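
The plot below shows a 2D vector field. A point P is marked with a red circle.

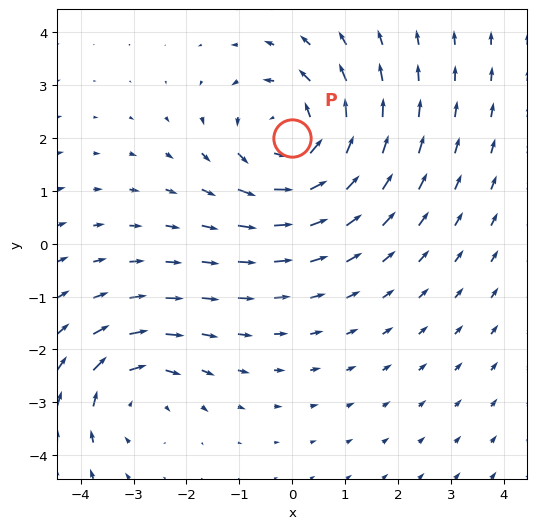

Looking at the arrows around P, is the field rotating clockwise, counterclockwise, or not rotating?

Near P at (-0.0, 2.0) the arrows circulate counterclockwise. The curl (z-component) there is about +4; positive curl means counterclockwise rotation.

counterclockwise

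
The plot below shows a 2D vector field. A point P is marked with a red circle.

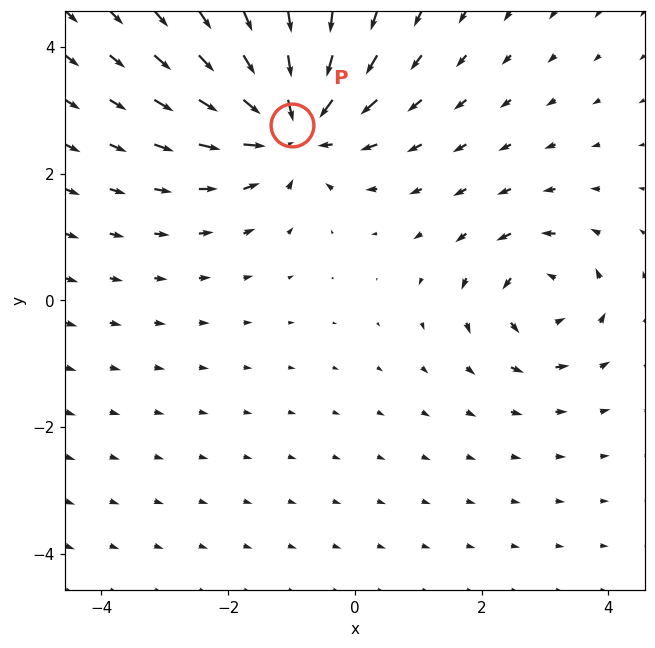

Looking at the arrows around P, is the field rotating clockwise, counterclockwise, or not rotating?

Near P at (-1.0, 2.8) the arrows show no circulation. The curl there is ≈0.

not rotating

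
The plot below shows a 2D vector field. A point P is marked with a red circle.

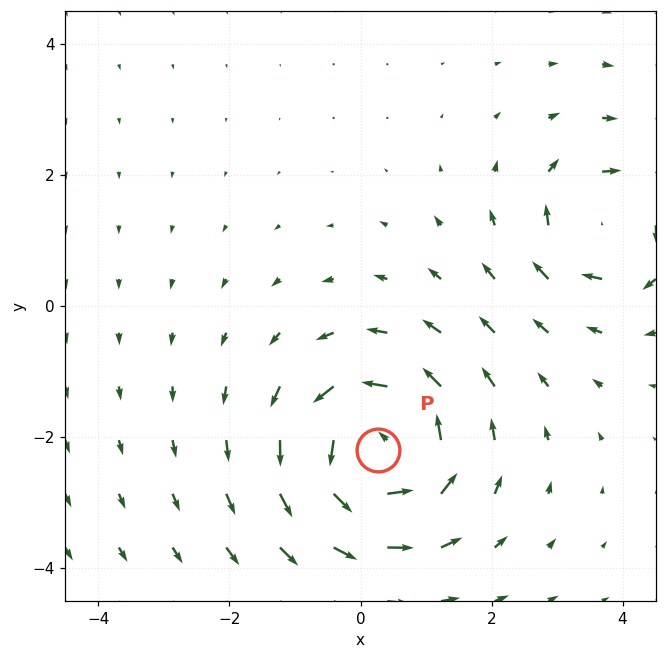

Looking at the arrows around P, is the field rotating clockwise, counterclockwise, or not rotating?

counterclockwise

Near P at (0.3, -2.2) the arrows circulate counterclockwise. The curl (z-component) there is about +5; positive curl means counterclockwise rotation.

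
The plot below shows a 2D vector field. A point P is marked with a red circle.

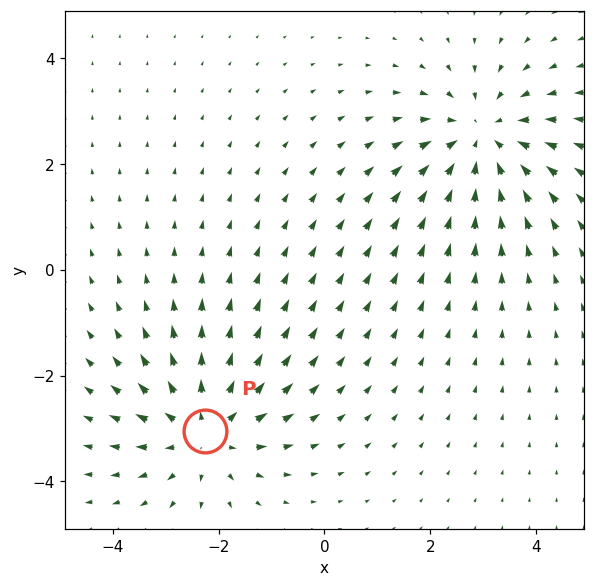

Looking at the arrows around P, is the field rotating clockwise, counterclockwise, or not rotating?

Near P at (-2.3, -3.0) the arrows show no circulation. The curl there is ≈0.

not rotating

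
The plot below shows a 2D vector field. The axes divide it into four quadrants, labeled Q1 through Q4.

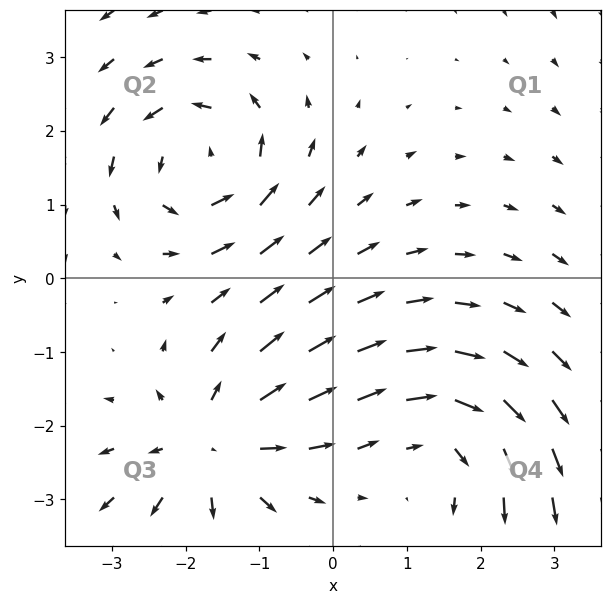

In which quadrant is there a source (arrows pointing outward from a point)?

The source sits at approximately (-1.6, -2.3), which lies in quadrant Q3. The divergence there is about +3, positive as expected for a source.

Q3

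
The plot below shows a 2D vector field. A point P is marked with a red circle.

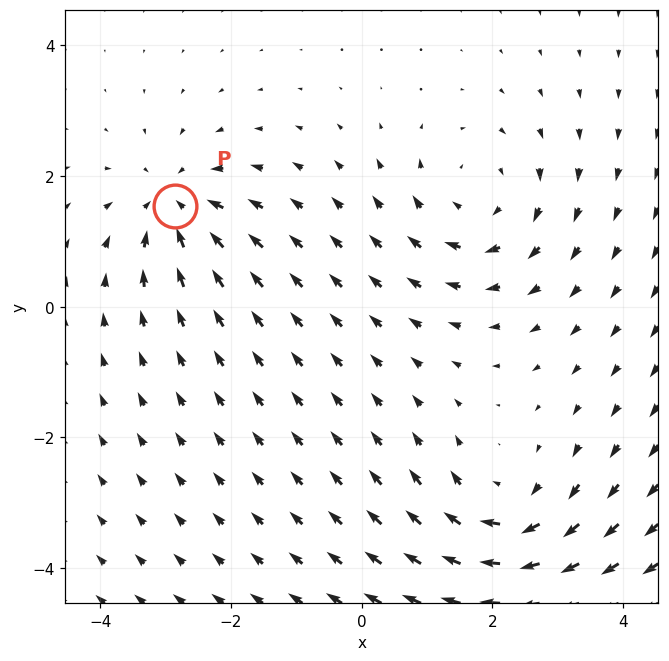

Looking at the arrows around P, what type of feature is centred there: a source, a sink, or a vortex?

At P (-2.9, 1.5) the arrows converge inward. Divergence about -4, curl ≈0 — negative divergence with near-zero curl is a sink.

sink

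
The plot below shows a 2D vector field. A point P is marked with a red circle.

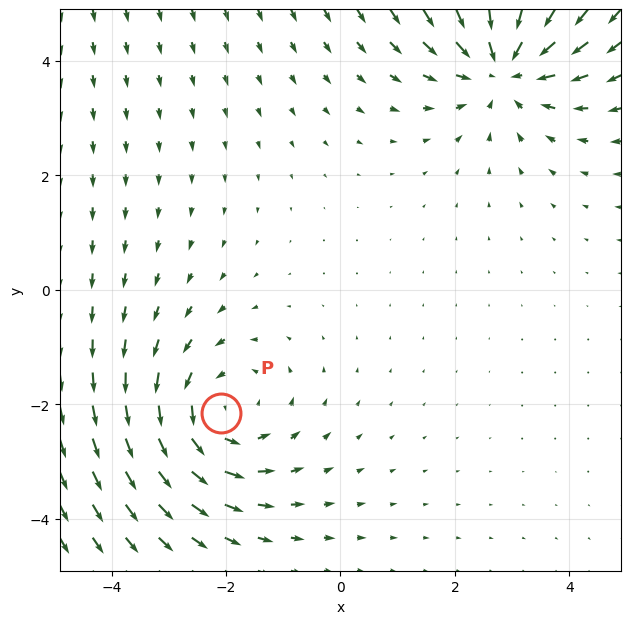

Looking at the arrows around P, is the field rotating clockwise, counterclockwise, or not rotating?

Near P at (-2.1, -2.1) the arrows circulate counterclockwise. The curl (z-component) there is about +3; positive curl means counterclockwise rotation.

counterclockwise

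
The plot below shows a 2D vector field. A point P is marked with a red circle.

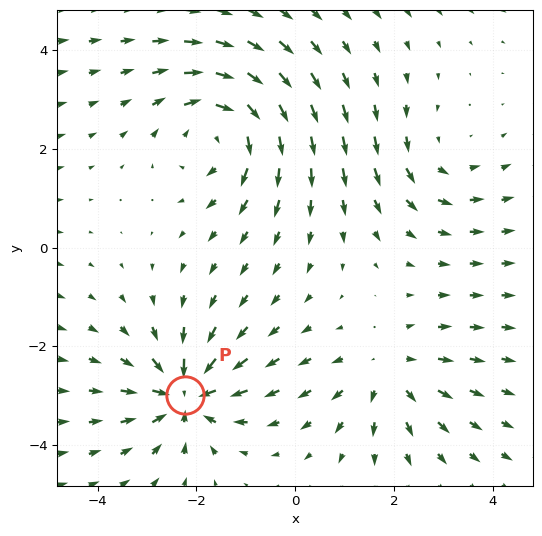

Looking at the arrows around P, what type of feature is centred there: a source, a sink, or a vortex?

At P (-2.2, -3.0) the arrows converge inward. Divergence about -5, curl ≈0 — negative divergence with near-zero curl is a sink.

sink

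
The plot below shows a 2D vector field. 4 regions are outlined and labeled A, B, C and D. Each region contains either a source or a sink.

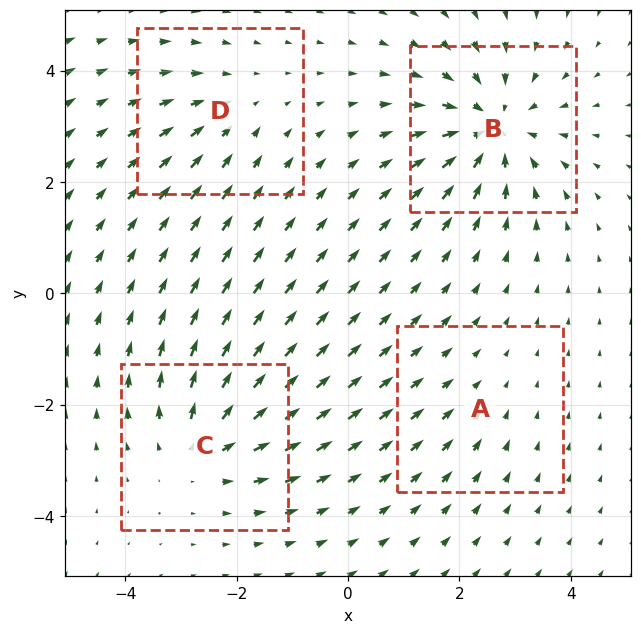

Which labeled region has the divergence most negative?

Divergence at each region's feature centre — A: about -2, B: about -6, C: about +4, D: about -3. Region B is most negative.

B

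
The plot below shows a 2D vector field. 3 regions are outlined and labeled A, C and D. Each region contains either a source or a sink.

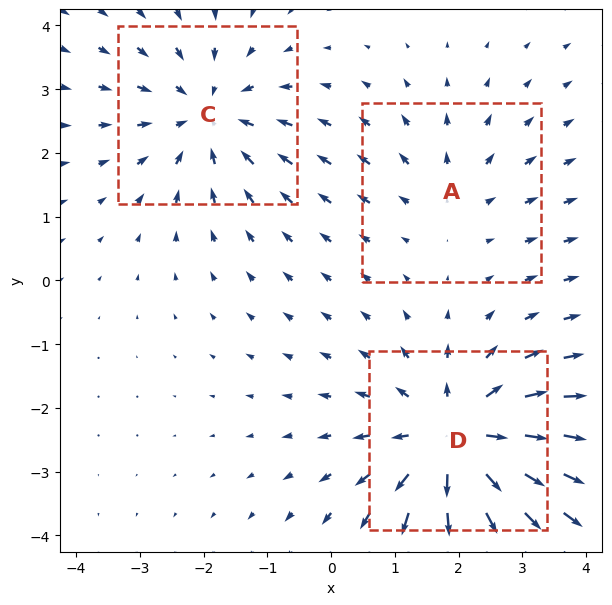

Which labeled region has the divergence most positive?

D

Divergence at each region's feature centre — A: about +2, C: about -3, D: about +5. Region D is most positive.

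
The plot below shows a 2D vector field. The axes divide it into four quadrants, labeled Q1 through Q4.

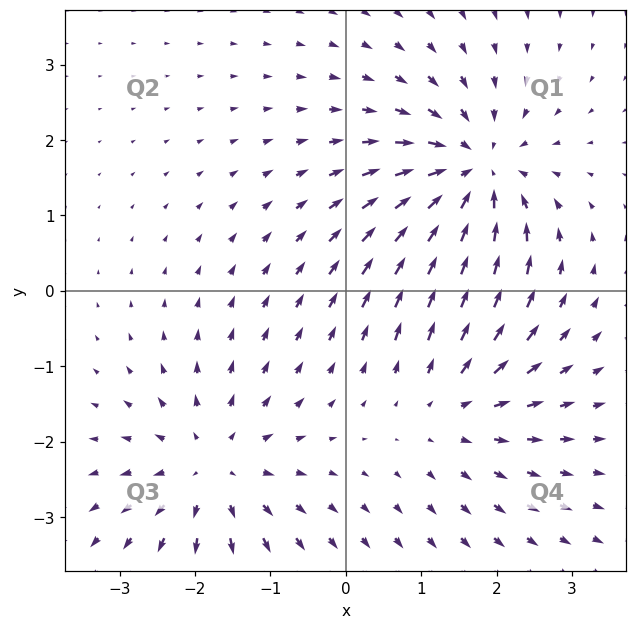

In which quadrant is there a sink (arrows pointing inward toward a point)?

The sink sits at approximately (1.7, 1.6), which lies in quadrant Q1. The divergence there is about -5, negative as expected for a sink.

Q1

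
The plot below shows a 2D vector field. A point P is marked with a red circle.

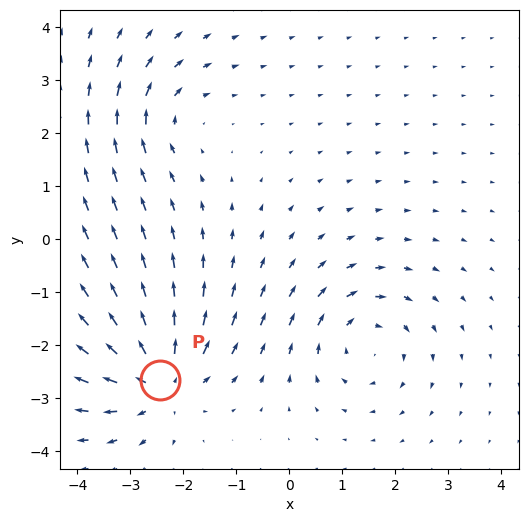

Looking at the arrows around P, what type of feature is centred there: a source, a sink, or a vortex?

At P (-2.4, -2.7) the arrows spread outward. Divergence about +5, curl ≈0 — positive divergence with near-zero curl is a source.

source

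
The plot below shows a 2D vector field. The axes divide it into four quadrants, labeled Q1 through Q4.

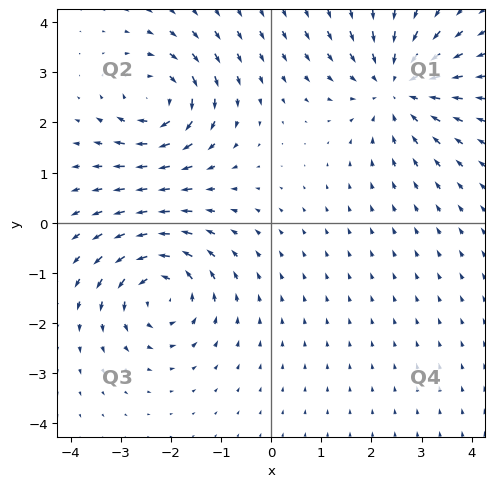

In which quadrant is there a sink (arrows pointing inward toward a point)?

Q1

The sink sits at approximately (2.5, 2.7), which lies in quadrant Q1. The divergence there is about -4, negative as expected for a sink.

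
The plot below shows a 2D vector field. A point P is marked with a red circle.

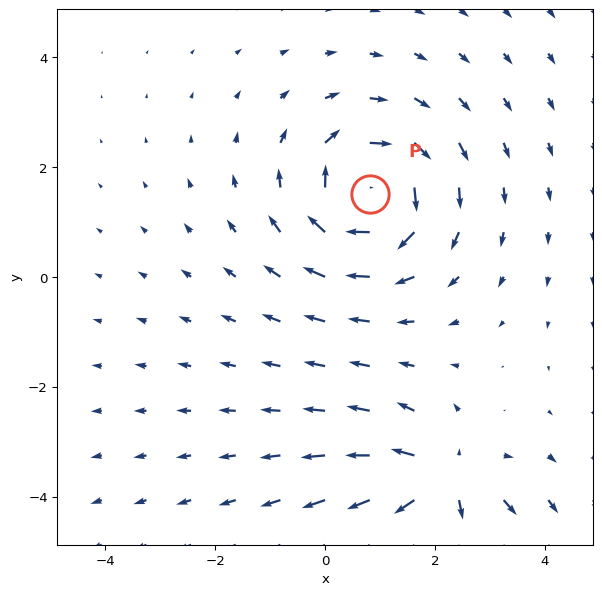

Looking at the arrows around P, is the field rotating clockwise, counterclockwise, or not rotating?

Near P at (0.8, 1.5) the arrows circulate clockwise. The curl (z-component) there is about -3; negative curl means clockwise rotation.

clockwise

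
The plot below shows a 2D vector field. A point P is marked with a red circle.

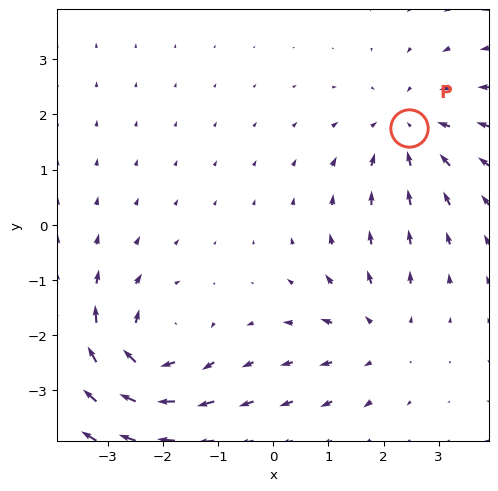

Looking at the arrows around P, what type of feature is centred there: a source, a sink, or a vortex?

sink

At P (2.5, 1.8) the arrows converge inward. Divergence about -3, curl ≈0 — negative divergence with near-zero curl is a sink.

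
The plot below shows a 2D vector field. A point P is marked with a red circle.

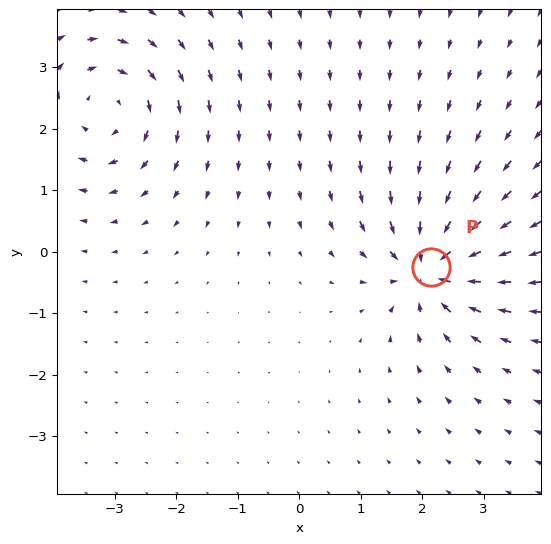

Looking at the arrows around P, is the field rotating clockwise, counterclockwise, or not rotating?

not rotating

Near P at (2.1, -0.3) the arrows show no circulation. The curl there is ≈0.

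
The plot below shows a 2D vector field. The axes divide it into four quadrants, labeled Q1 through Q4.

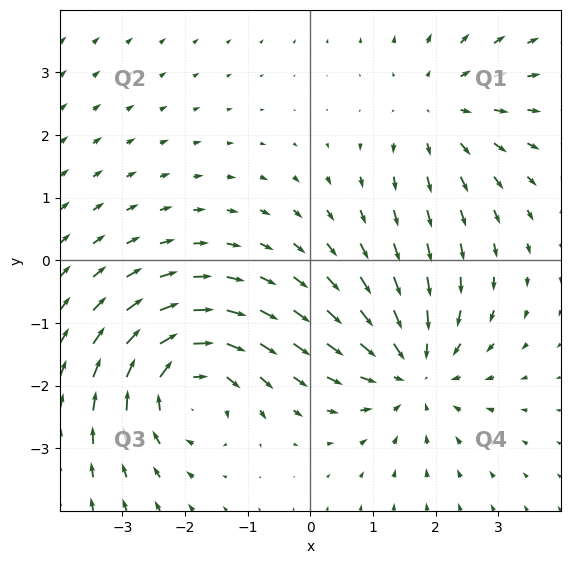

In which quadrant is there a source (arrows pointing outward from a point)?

Q1

The source sits at approximately (2.1, 2.4), which lies in quadrant Q1. The divergence there is about +3, positive as expected for a source.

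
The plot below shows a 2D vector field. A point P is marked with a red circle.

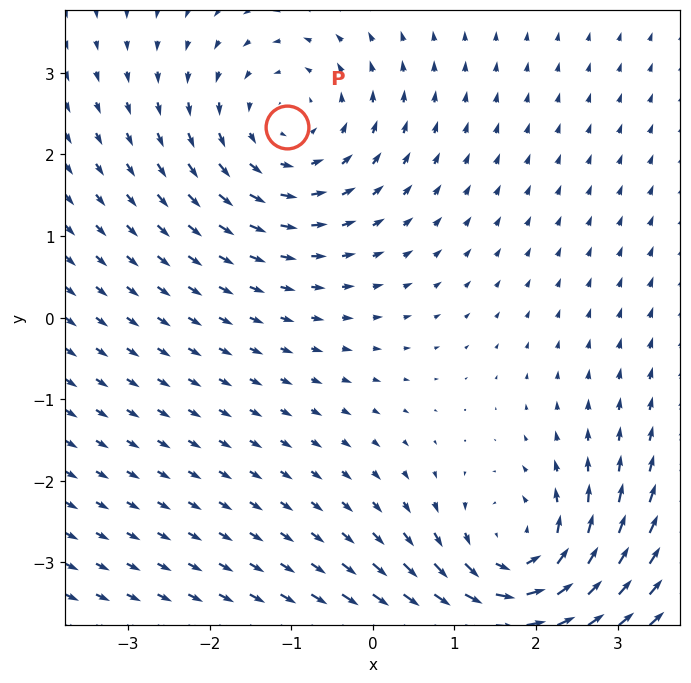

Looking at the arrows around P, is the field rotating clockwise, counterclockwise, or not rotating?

counterclockwise

Near P at (-1.0, 2.3) the arrows circulate counterclockwise. The curl (z-component) there is about +3; positive curl means counterclockwise rotation.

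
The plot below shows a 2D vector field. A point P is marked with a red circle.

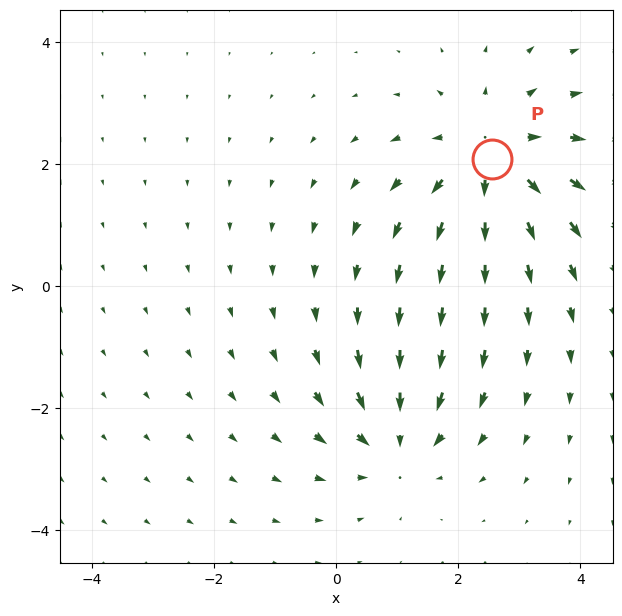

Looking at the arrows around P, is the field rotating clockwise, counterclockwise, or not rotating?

Near P at (2.6, 2.1) the arrows show no circulation. The curl there is ≈0.

not rotating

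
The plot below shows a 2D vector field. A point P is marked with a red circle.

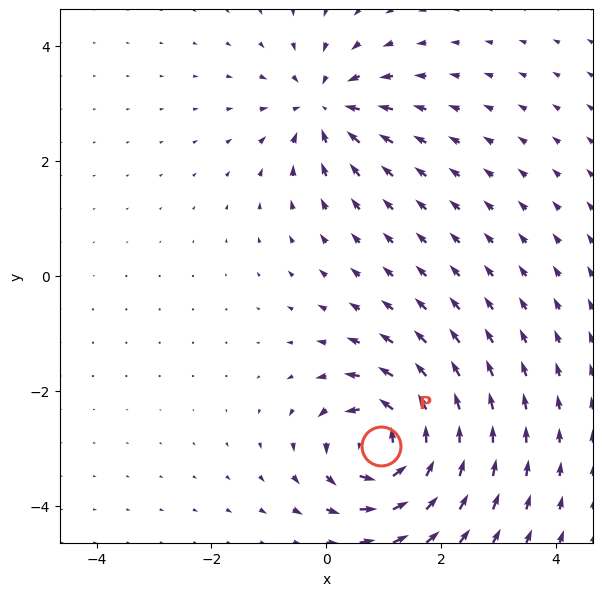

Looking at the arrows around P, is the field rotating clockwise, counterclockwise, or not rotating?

counterclockwise

Near P at (0.9, -3.0) the arrows circulate counterclockwise. The curl (z-component) there is about +7; positive curl means counterclockwise rotation.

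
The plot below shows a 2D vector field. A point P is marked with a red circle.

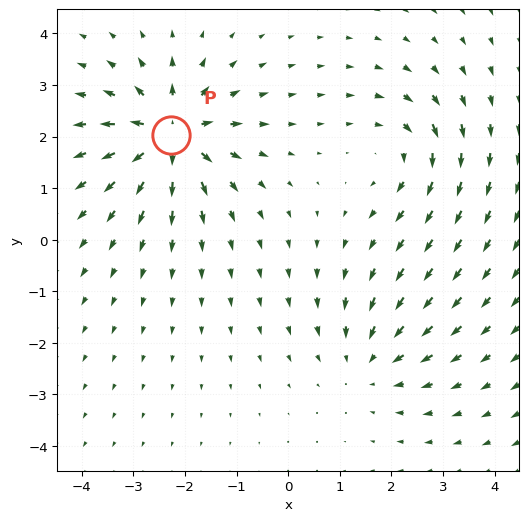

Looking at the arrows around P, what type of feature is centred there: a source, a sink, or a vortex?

source

At P (-2.3, 2.0) the arrows spread outward. Divergence about +7, curl ≈0 — positive divergence with near-zero curl is a source.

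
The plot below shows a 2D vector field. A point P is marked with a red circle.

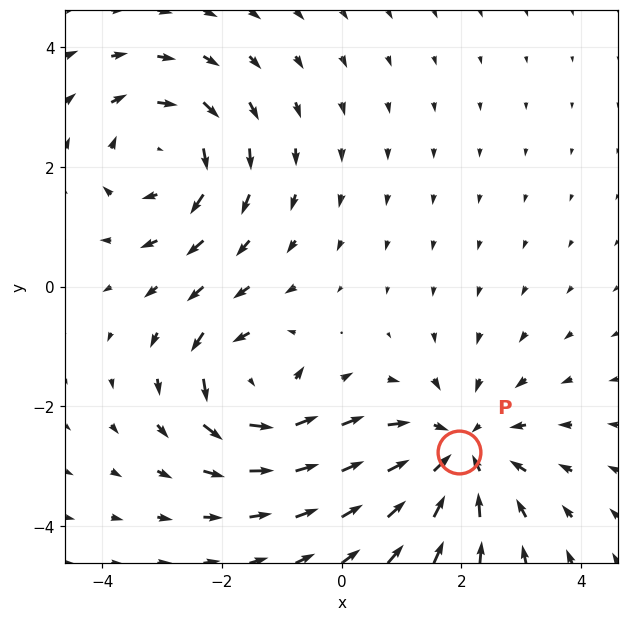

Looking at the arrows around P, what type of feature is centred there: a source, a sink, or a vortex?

sink

At P (2.0, -2.8) the arrows converge inward. Divergence about -4, curl ≈0 — negative divergence with near-zero curl is a sink.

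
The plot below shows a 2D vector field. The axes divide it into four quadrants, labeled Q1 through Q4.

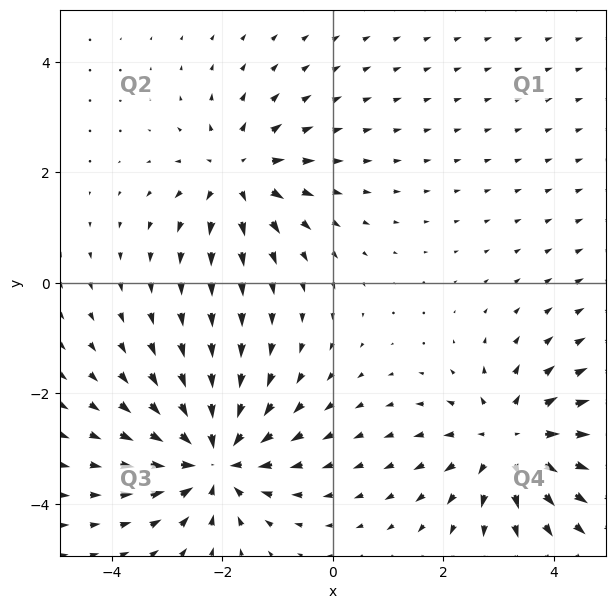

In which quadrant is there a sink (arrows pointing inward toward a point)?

The sink sits at approximately (-2.1, -3.2), which lies in quadrant Q3. The divergence there is about -5, negative as expected for a sink.

Q3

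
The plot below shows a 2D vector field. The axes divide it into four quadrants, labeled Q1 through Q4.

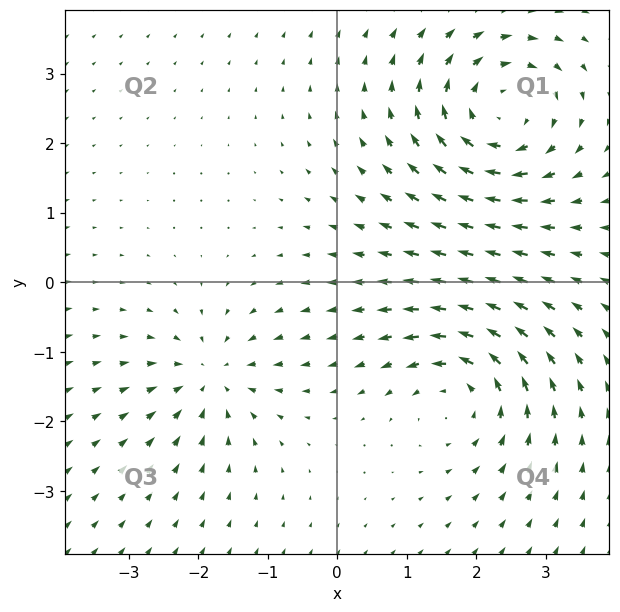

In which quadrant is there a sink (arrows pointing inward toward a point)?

Q3

The sink sits at approximately (-1.8, -1.4), which lies in quadrant Q3. The divergence there is about -4, negative as expected for a sink.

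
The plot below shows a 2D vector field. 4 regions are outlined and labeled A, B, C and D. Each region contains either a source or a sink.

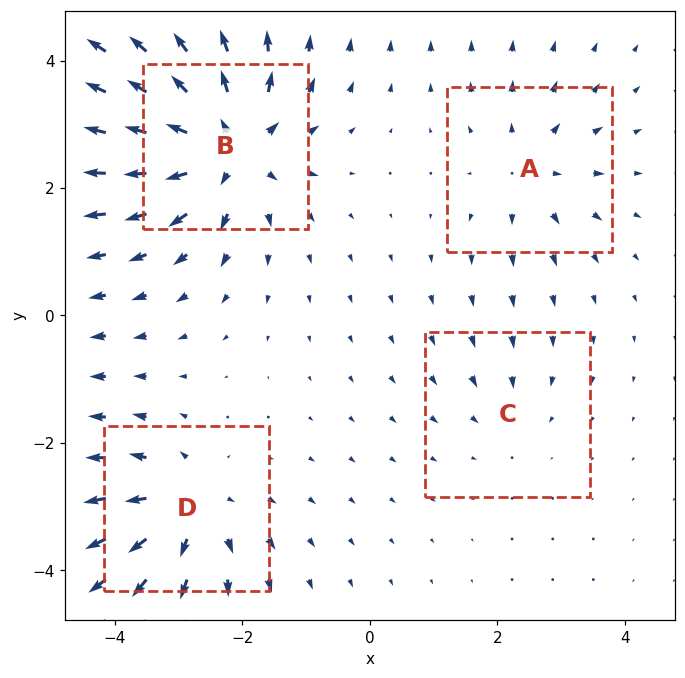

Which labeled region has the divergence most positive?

B

Divergence at each region's feature centre — A: about +4, B: about +8, C: about -2, D: about +5. Region B is most positive.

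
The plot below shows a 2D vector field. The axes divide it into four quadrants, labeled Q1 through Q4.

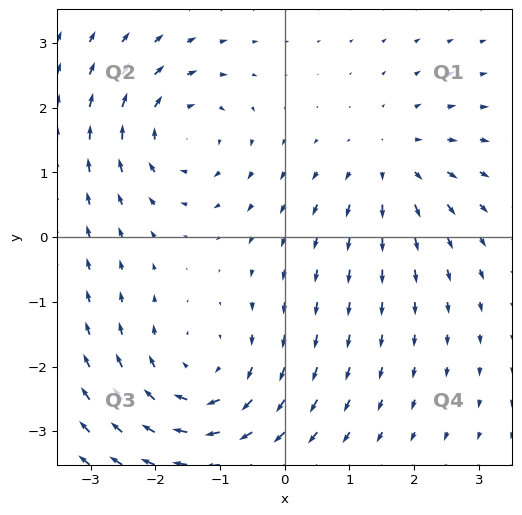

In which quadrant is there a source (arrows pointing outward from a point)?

The source sits at approximately (1.7, 1.2), which lies in quadrant Q1. The divergence there is about +3, positive as expected for a source.

Q1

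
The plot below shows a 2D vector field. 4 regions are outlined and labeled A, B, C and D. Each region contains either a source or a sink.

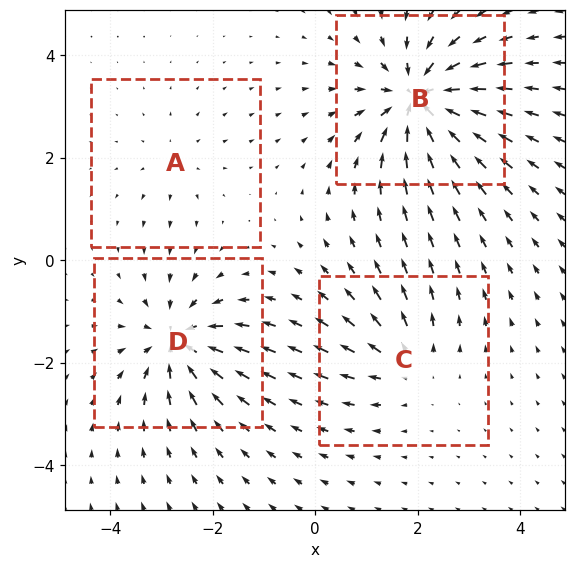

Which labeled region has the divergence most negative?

B

Divergence at each region's feature centre — A: about +2, B: about -8, C: about +4, D: about -6. Region B is most negative.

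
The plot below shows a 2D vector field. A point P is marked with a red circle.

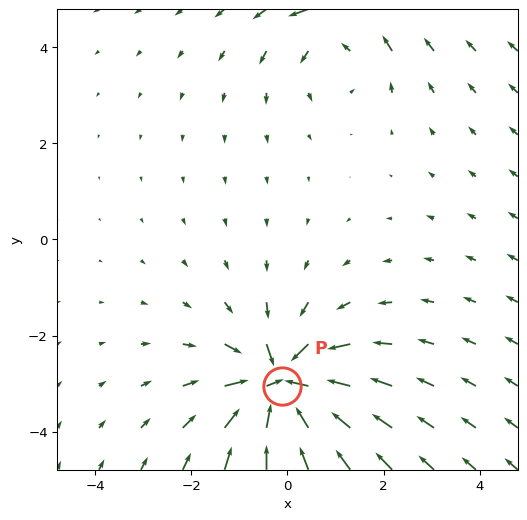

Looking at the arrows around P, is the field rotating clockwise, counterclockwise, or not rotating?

not rotating

Near P at (-0.1, -3.0) the arrows show no circulation. The curl there is ≈0.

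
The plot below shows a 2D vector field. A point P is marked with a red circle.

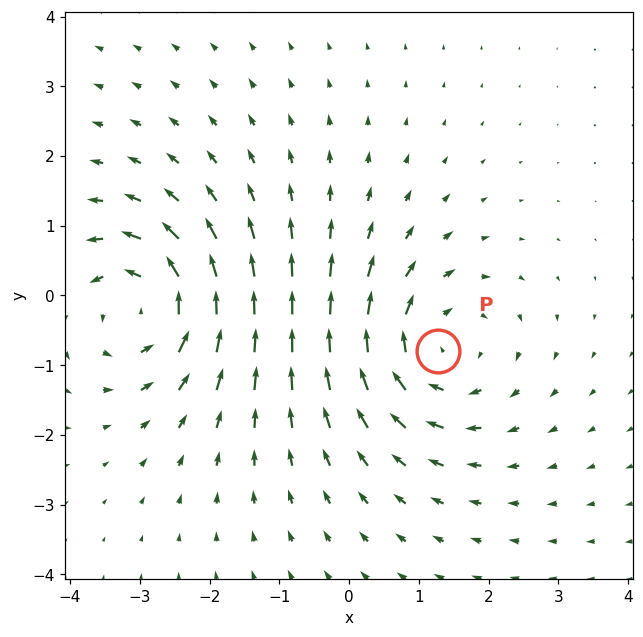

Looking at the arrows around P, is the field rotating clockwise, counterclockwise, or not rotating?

Near P at (1.3, -0.8) the arrows circulate clockwise. The curl (z-component) there is about -4; negative curl means clockwise rotation.

clockwise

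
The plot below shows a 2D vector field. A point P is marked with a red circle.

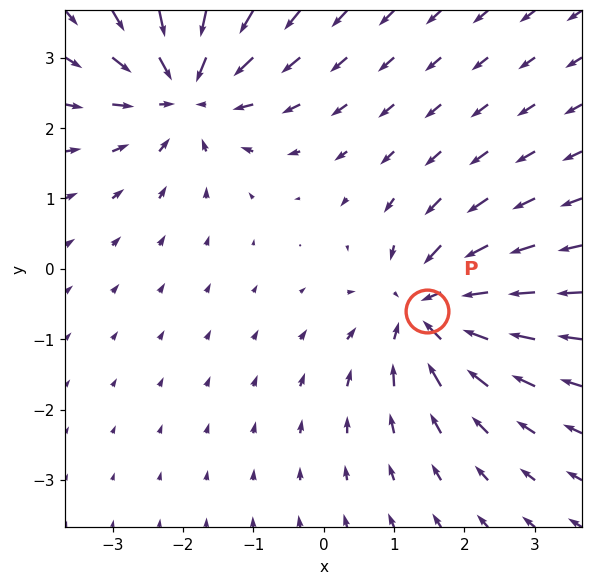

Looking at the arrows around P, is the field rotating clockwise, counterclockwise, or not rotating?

Near P at (1.5, -0.6) the arrows show no circulation. The curl there is ≈0.

not rotating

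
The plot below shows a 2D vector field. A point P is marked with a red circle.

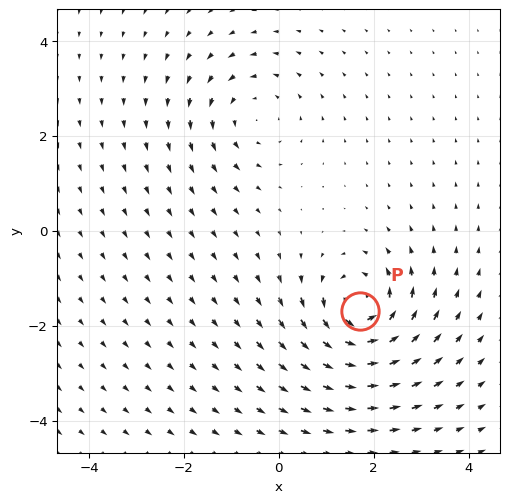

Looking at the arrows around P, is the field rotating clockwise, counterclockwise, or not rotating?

counterclockwise

Near P at (1.7, -1.7) the arrows circulate counterclockwise. The curl (z-component) there is about +6; positive curl means counterclockwise rotation.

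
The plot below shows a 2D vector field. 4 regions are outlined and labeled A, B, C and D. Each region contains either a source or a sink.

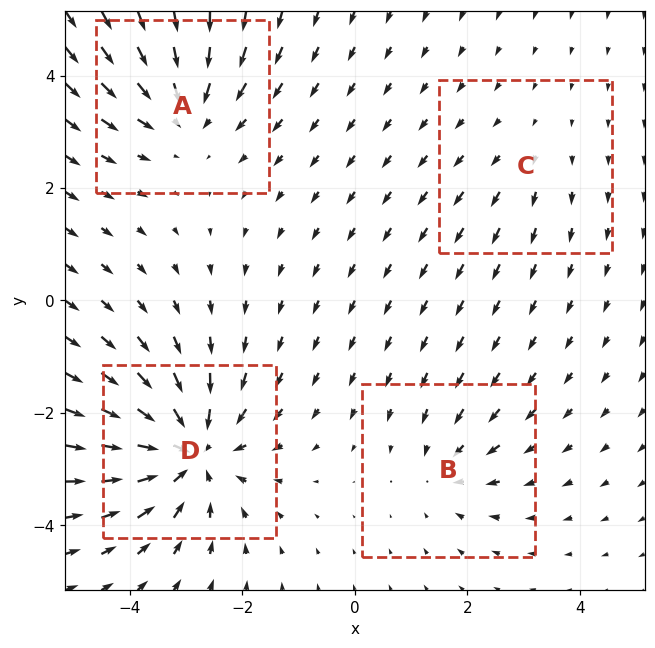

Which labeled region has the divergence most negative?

D

Divergence at each region's feature centre — A: about -5, B: about -3, C: about +2, D: about -7. Region D is most negative.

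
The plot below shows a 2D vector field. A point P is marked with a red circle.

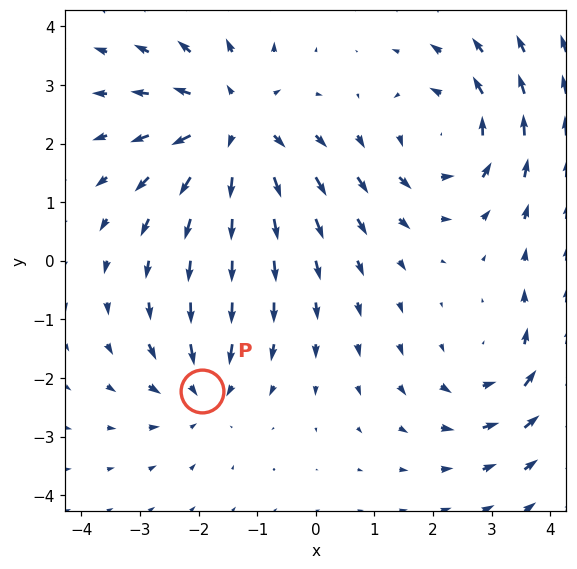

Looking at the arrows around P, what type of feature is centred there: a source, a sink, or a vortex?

At P (-1.9, -2.2) the arrows converge inward. Divergence about -3, curl ≈0 — negative divergence with near-zero curl is a sink.

sink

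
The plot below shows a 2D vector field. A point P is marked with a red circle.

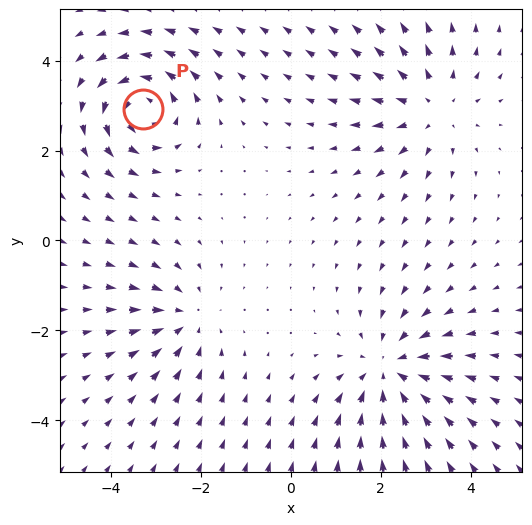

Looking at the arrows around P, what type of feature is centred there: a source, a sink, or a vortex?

vortex

At P (-3.3, 2.9) the arrows circulate counterclockwise. Divergence ≈0, curl about +4 — near-zero divergence with nonzero curl is a vortex.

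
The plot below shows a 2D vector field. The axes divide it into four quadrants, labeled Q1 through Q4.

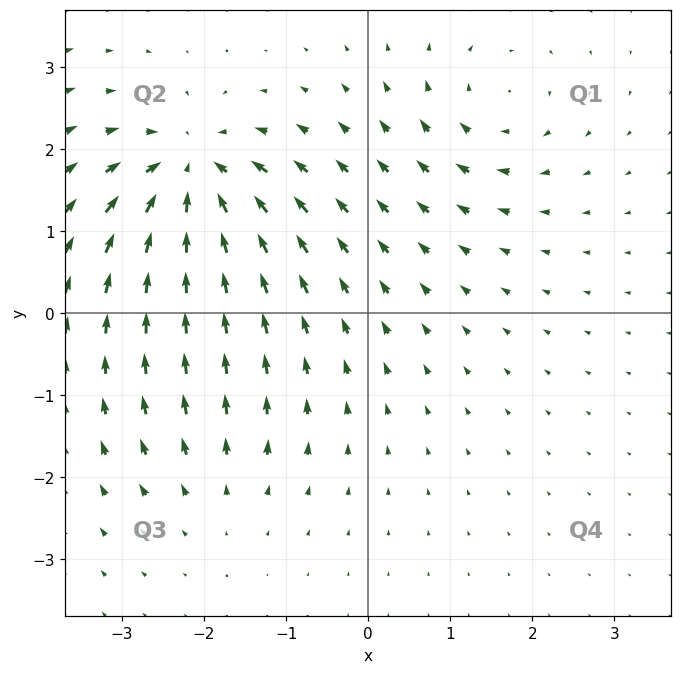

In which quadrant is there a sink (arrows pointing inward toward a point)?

Q2

The sink sits at approximately (-2.1, 1.7), which lies in quadrant Q2. The divergence there is about -7, negative as expected for a sink.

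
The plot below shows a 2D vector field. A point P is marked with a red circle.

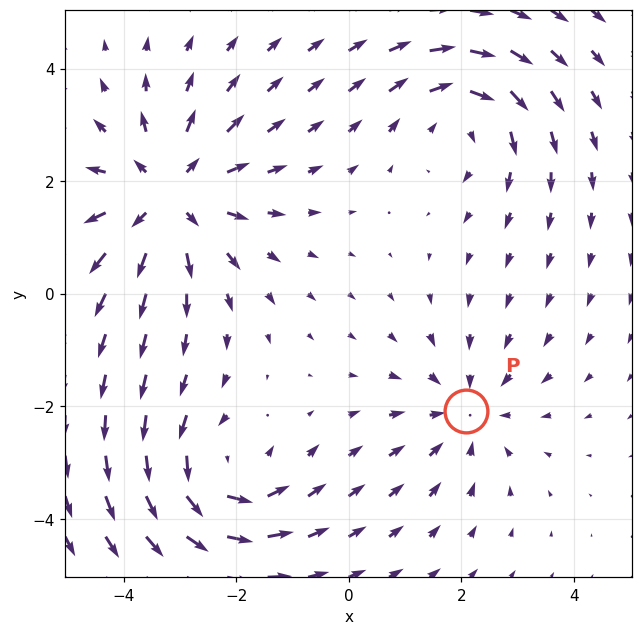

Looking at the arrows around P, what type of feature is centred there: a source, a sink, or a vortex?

At P (2.1, -2.1) the arrows converge inward. Divergence about -3, curl ≈0 — negative divergence with near-zero curl is a sink.

sink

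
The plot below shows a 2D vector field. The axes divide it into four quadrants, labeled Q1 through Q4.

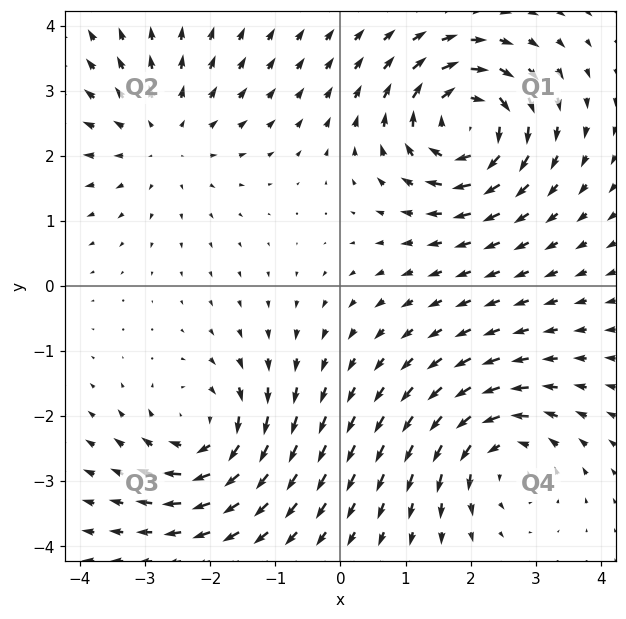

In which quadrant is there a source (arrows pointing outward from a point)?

The source sits at approximately (-2.7, 2.3), which lies in quadrant Q2. The divergence there is about +3, positive as expected for a source.

Q2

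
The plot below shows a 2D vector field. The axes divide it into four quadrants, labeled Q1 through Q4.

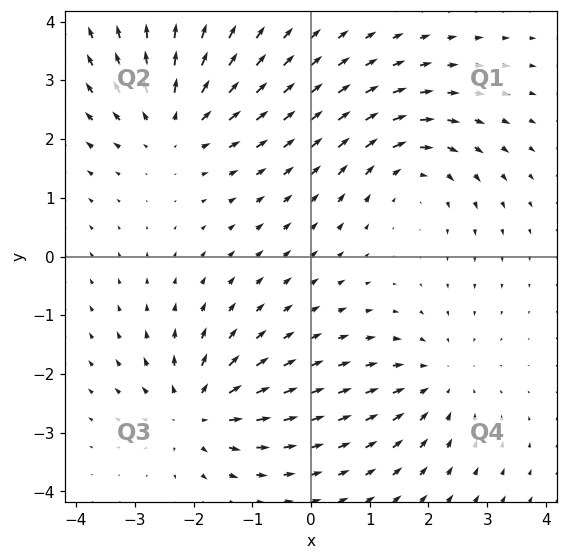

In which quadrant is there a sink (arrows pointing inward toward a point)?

The sink sits at approximately (2.2, -2.1), which lies in quadrant Q4. The divergence there is about -3, negative as expected for a sink.

Q4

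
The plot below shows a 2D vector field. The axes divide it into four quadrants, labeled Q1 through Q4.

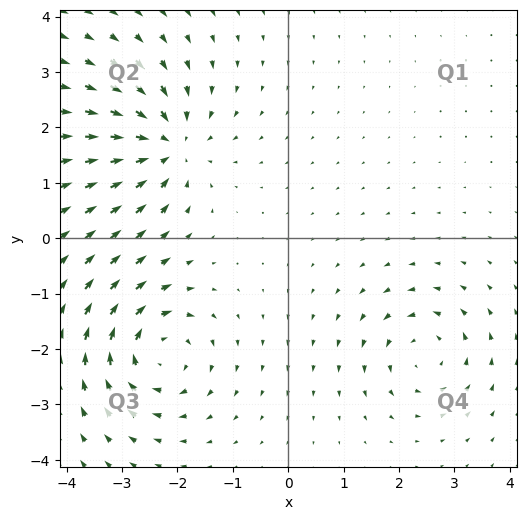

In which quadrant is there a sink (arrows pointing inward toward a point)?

Q2

The sink sits at approximately (-2.2, 1.7), which lies in quadrant Q2. The divergence there is about -6, negative as expected for a sink.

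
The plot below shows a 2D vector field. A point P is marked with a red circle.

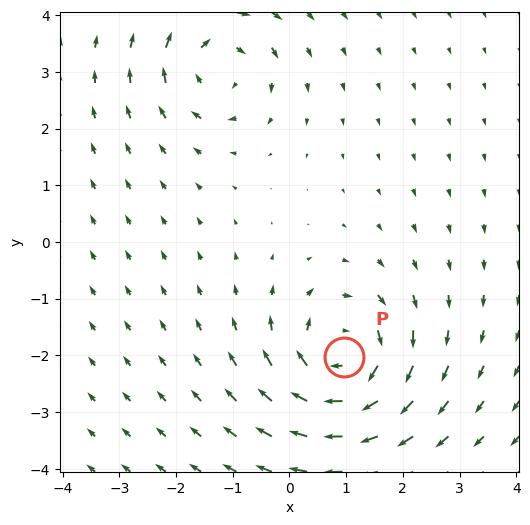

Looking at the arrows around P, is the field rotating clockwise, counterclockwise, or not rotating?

clockwise

Near P at (1.0, -2.0) the arrows circulate clockwise. The curl (z-component) there is about -6; negative curl means clockwise rotation.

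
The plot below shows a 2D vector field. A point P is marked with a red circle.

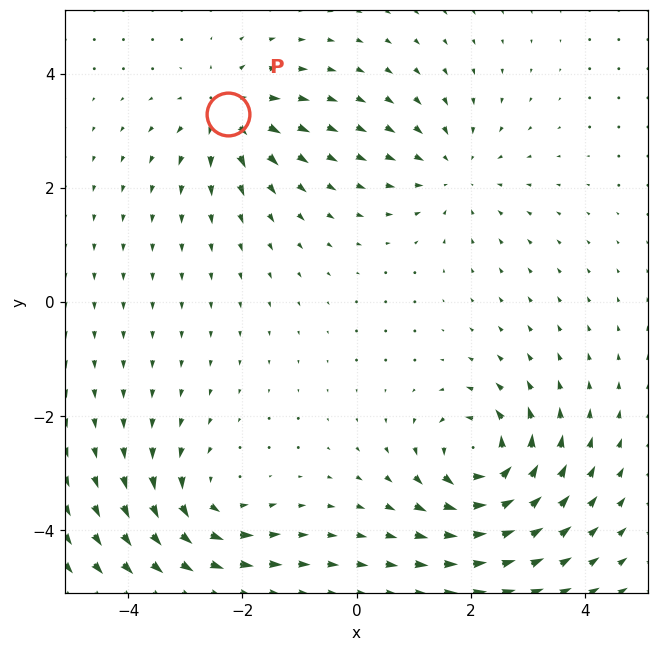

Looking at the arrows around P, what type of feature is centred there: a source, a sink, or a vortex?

At P (-2.2, 3.3) the arrows spread outward. Divergence about +5, curl ≈0 — positive divergence with near-zero curl is a source.

source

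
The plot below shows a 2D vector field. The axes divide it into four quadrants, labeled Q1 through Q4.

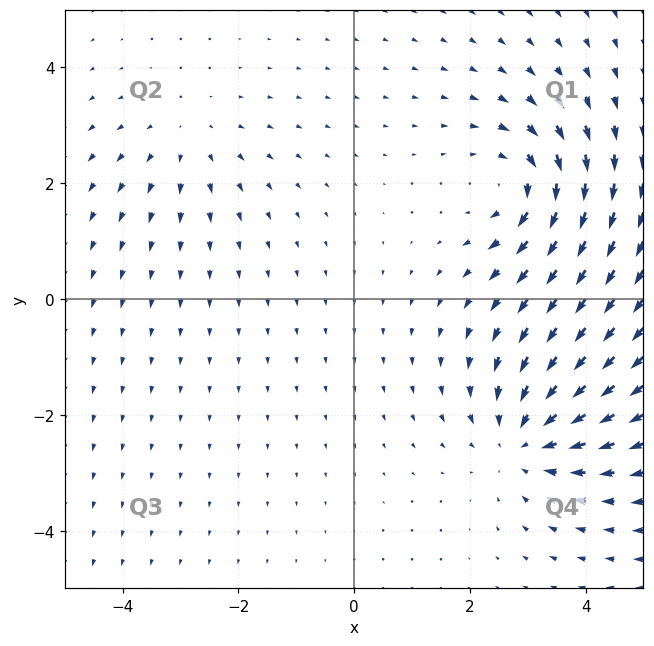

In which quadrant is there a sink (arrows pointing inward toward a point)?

The sink sits at approximately (3.0, -2.4), which lies in quadrant Q4. The divergence there is about -4, negative as expected for a sink.

Q4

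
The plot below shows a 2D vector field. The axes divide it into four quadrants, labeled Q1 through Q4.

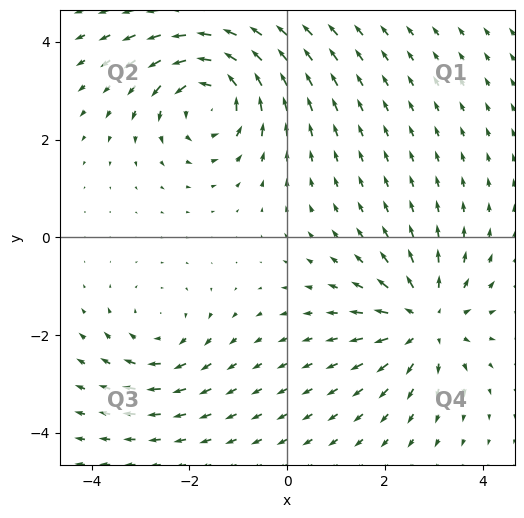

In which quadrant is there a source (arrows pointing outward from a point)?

The source sits at approximately (2.8, -1.7), which lies in quadrant Q4. The divergence there is about +4, positive as expected for a source.

Q4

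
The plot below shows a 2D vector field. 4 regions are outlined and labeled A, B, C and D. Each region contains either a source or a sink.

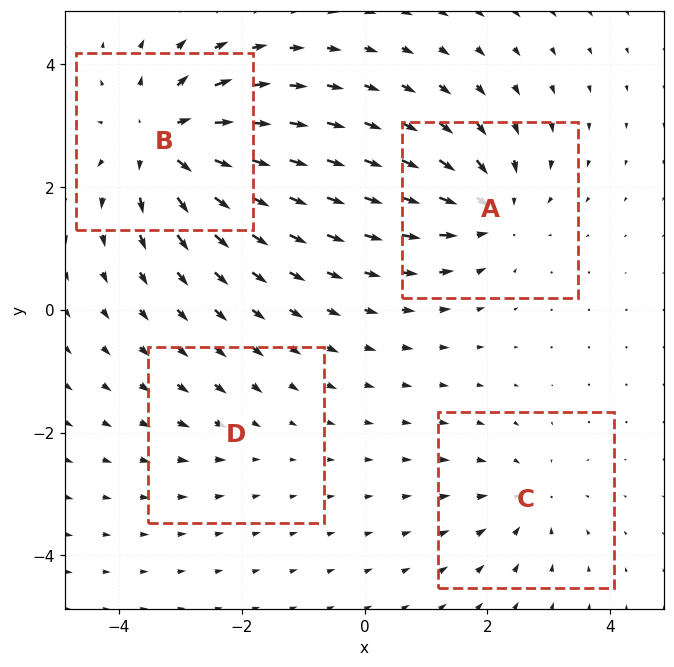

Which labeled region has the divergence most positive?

B

Divergence at each region's feature centre — A: about -5, B: about +7, C: about -4, D: about -2. Region B is most positive.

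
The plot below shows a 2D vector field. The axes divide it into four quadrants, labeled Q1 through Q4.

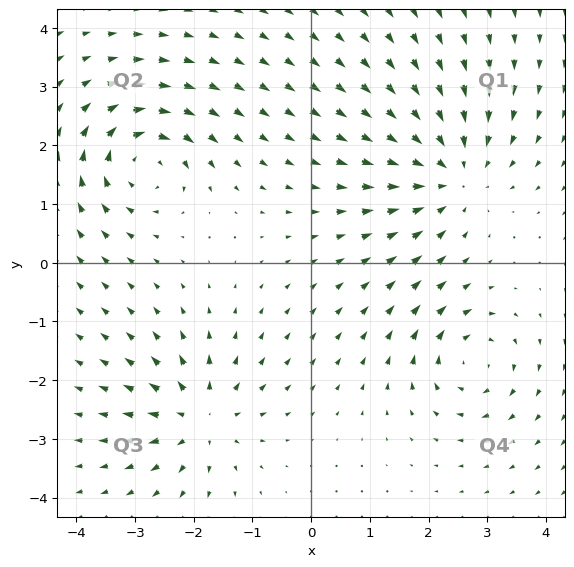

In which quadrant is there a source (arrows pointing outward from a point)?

Q3

The source sits at approximately (-1.9, -2.6), which lies in quadrant Q3. The divergence there is about +5, positive as expected for a source.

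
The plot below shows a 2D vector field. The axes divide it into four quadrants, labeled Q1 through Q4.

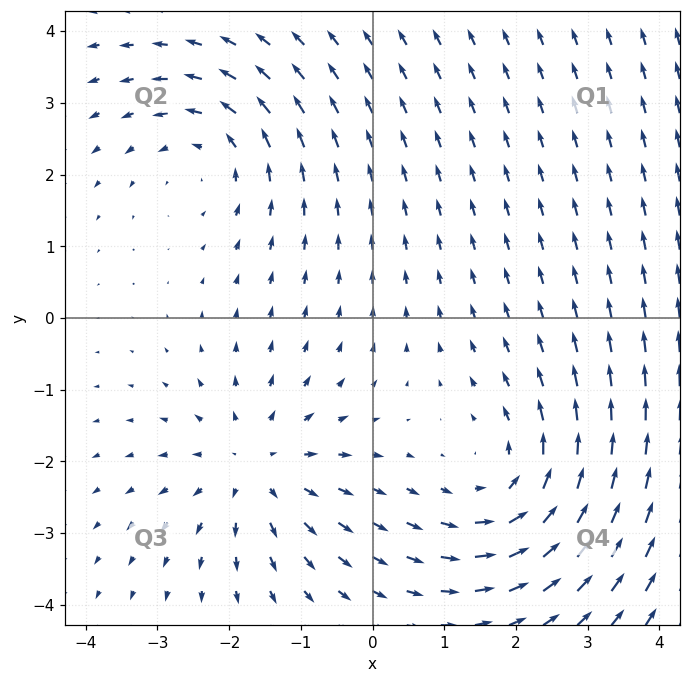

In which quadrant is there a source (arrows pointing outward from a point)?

The source sits at approximately (-1.6, -2.1), which lies in quadrant Q3. The divergence there is about +3, positive as expected for a source.

Q3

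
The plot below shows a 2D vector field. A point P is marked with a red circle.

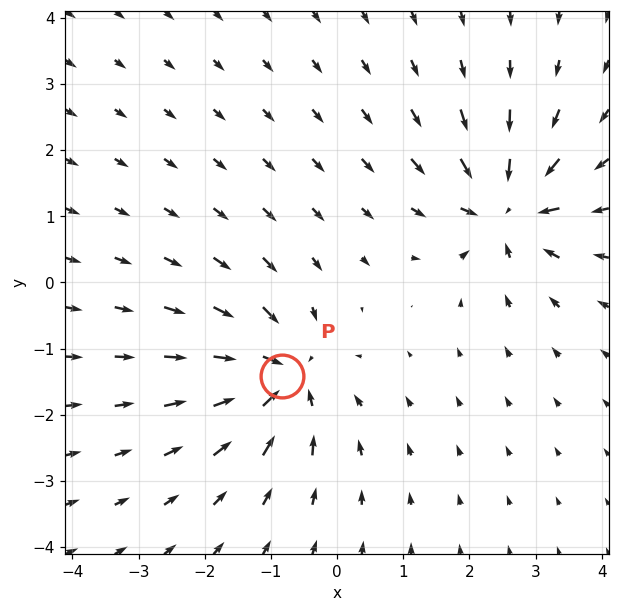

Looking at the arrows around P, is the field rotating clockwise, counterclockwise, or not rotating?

Near P at (-0.8, -1.4) the arrows show no circulation. The curl there is ≈0.

not rotating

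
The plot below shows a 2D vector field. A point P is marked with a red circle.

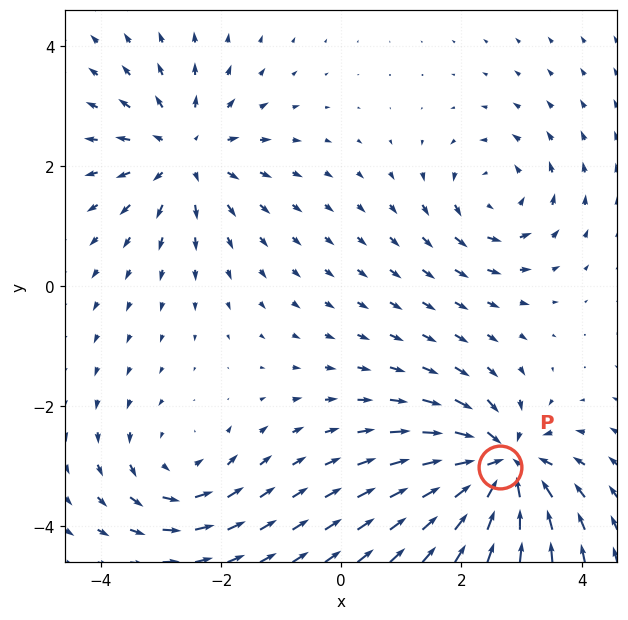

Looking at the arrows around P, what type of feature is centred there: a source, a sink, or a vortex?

sink

At P (2.6, -3.0) the arrows converge inward. Divergence about -6, curl ≈0 — negative divergence with near-zero curl is a sink.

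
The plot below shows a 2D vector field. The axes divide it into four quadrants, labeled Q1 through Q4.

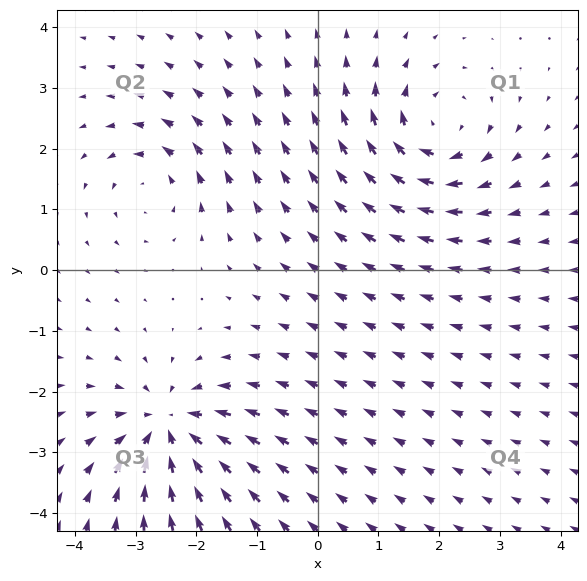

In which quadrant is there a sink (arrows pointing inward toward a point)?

Q3

The sink sits at approximately (-2.5, -2.6), which lies in quadrant Q3. The divergence there is about -6, negative as expected for a sink.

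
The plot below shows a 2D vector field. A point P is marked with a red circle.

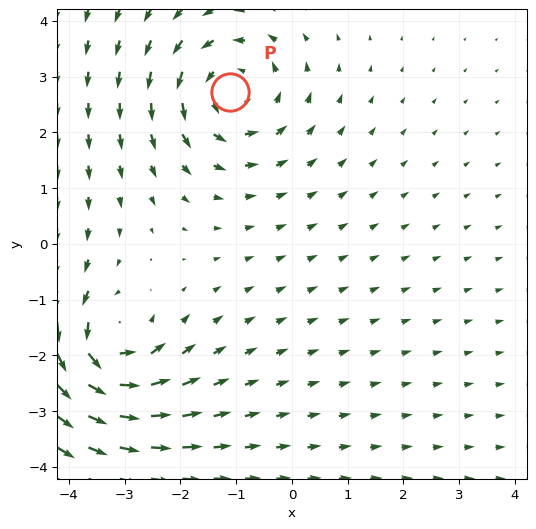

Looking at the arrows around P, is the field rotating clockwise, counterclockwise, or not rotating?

counterclockwise

Near P at (-1.1, 2.7) the arrows circulate counterclockwise. The curl (z-component) there is about +4; positive curl means counterclockwise rotation.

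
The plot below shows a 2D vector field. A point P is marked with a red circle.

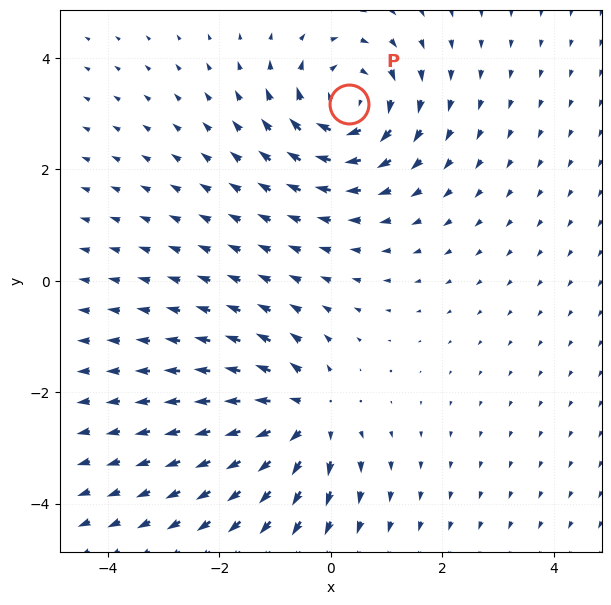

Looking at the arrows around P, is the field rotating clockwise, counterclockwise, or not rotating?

Near P at (0.3, 3.2) the arrows circulate clockwise. The curl (z-component) there is about -5; negative curl means clockwise rotation.

clockwise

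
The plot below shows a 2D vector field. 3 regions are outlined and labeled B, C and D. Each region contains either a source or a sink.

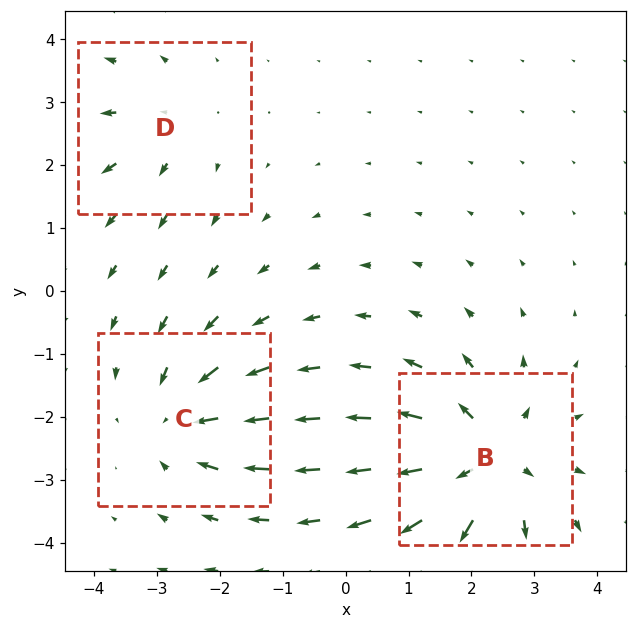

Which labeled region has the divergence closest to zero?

Divergence at each region's feature centre — B: about +5, C: about -3, D: about +2. Region D is closest to zero.

D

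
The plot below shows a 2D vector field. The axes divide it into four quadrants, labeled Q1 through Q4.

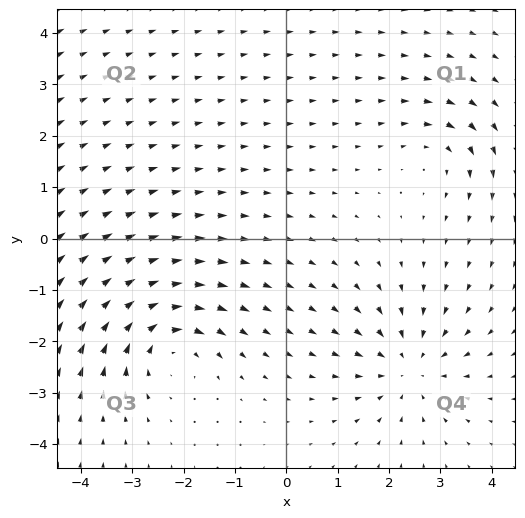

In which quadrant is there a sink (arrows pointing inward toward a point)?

The sink sits at approximately (2.4, -2.5), which lies in quadrant Q4. The divergence there is about -4, negative as expected for a sink.

Q4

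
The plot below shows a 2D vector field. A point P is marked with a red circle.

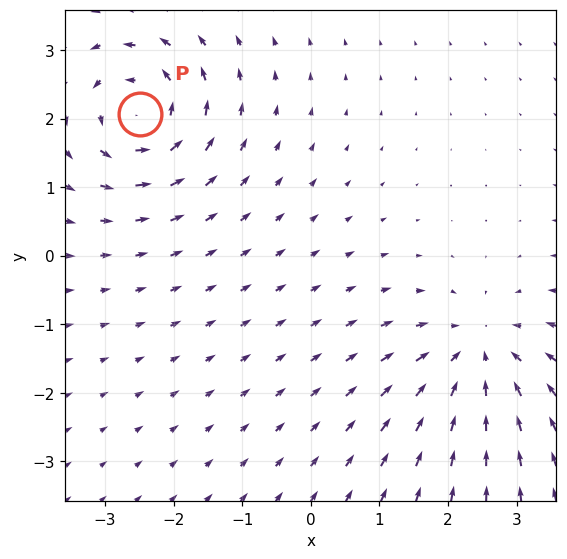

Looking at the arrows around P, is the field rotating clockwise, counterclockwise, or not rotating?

counterclockwise

Near P at (-2.5, 2.1) the arrows circulate counterclockwise. The curl (z-component) there is about +7; positive curl means counterclockwise rotation.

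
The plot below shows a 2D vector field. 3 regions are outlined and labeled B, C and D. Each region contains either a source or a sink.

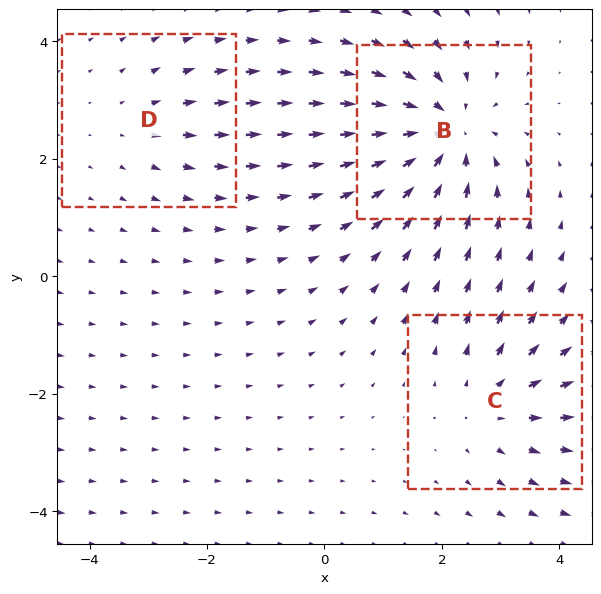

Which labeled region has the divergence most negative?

Divergence at each region's feature centre — B: about -5, C: about +3, D: about +2. Region B is most negative.

B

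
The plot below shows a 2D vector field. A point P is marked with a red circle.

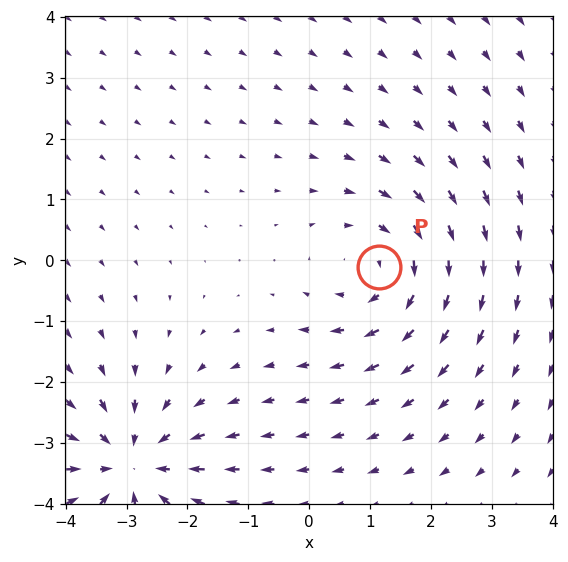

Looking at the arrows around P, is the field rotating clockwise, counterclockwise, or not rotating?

clockwise

Near P at (1.1, -0.1) the arrows circulate clockwise. The curl (z-component) there is about -4; negative curl means clockwise rotation.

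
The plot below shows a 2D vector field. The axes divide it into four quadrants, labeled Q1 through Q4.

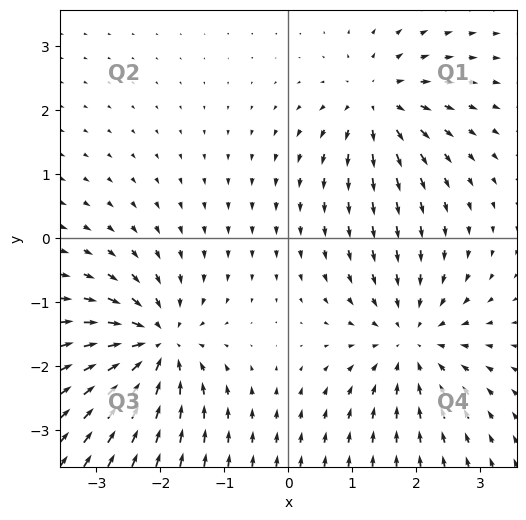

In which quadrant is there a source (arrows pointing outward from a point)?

Q1

The source sits at approximately (1.4, 2.1), which lies in quadrant Q1. The divergence there is about +5, positive as expected for a source.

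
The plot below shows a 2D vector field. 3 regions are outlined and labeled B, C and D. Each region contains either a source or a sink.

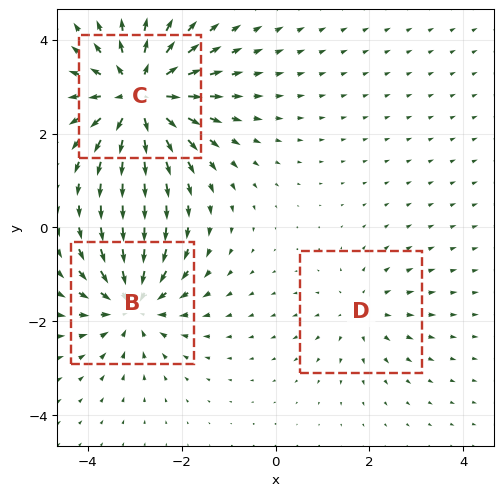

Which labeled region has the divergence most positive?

C

Divergence at each region's feature centre — B: about -4, C: about +5, D: about +2. Region C is most positive.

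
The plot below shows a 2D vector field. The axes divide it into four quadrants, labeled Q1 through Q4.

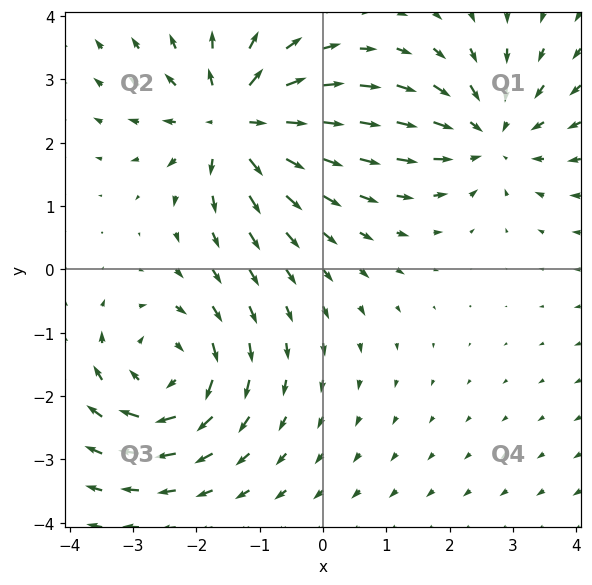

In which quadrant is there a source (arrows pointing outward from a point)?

Q2

The source sits at approximately (-1.4, 2.3), which lies in quadrant Q2. The divergence there is about +5, positive as expected for a source.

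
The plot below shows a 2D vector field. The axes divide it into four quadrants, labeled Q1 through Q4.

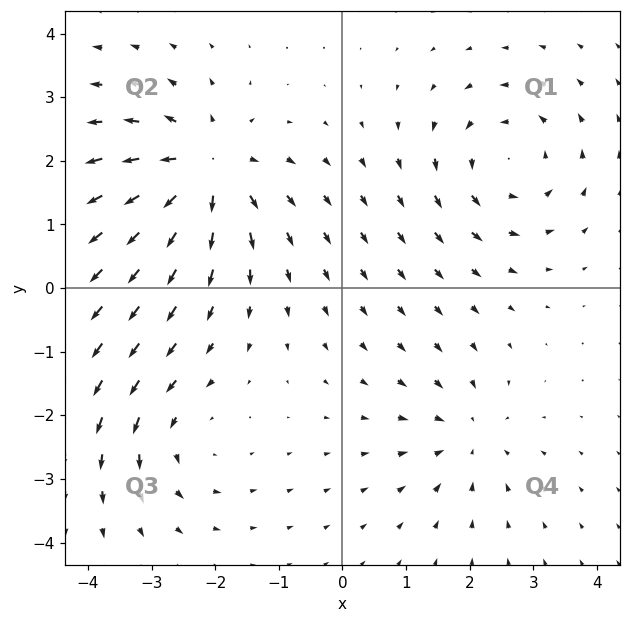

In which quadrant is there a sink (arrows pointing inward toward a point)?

Q4

The sink sits at approximately (2.0, -2.3), which lies in quadrant Q4. The divergence there is about -3, negative as expected for a sink.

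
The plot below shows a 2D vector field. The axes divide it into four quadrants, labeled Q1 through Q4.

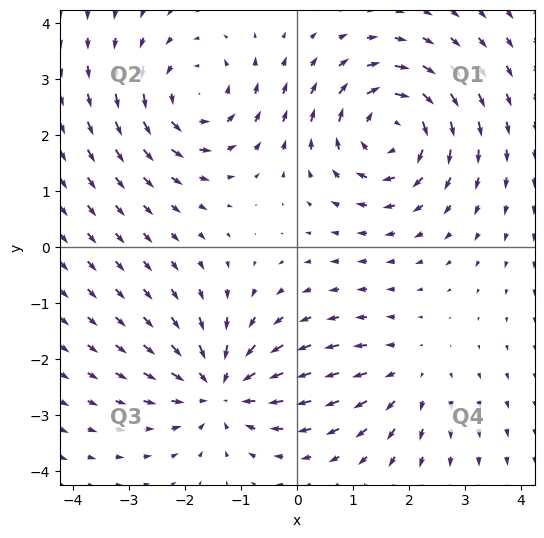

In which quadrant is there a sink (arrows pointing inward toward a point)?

The sink sits at approximately (-1.4, -2.5), which lies in quadrant Q3. The divergence there is about -5, negative as expected for a sink.

Q3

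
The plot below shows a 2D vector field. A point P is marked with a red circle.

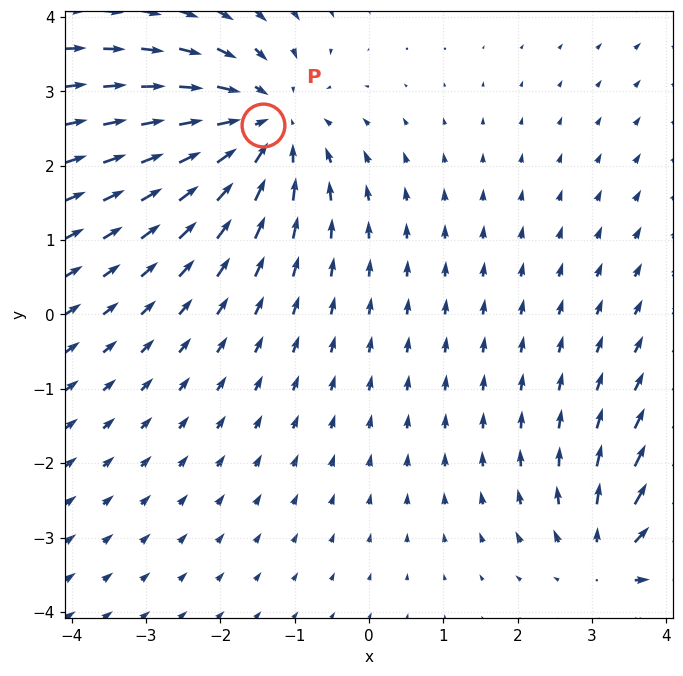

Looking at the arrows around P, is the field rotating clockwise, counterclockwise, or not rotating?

not rotating

Near P at (-1.4, 2.5) the arrows show no circulation. The curl there is ≈0.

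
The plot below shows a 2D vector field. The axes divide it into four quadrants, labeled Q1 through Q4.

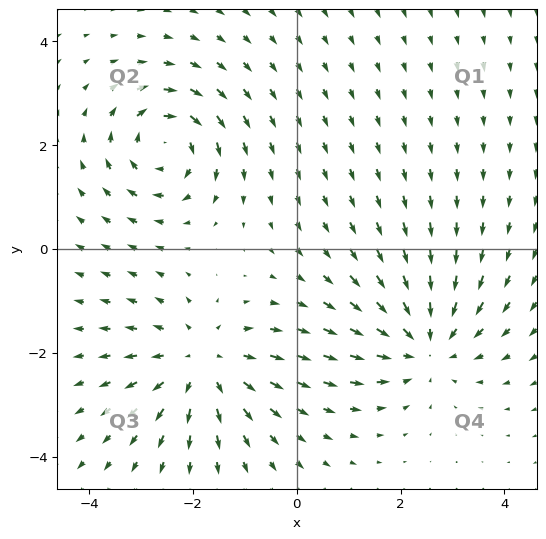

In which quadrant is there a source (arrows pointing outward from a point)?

The source sits at approximately (-1.8, -2.2), which lies in quadrant Q3. The divergence there is about +4, positive as expected for a source.

Q3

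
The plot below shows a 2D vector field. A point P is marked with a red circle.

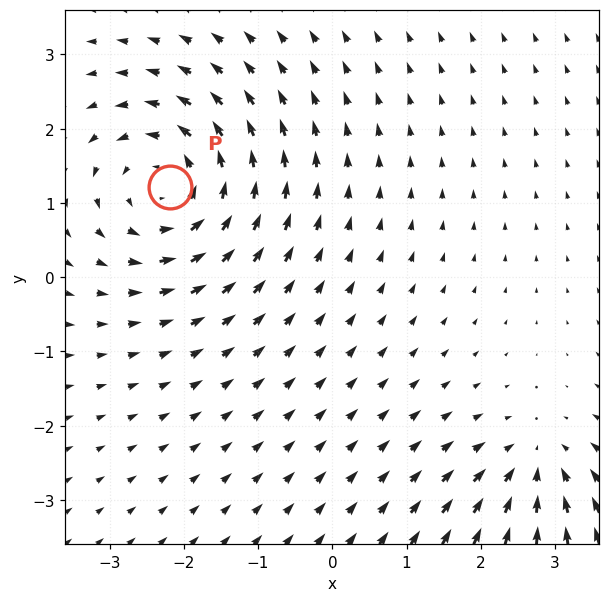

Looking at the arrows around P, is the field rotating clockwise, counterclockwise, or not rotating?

Near P at (-2.2, 1.2) the arrows circulate counterclockwise. The curl (z-component) there is about +5; positive curl means counterclockwise rotation.

counterclockwise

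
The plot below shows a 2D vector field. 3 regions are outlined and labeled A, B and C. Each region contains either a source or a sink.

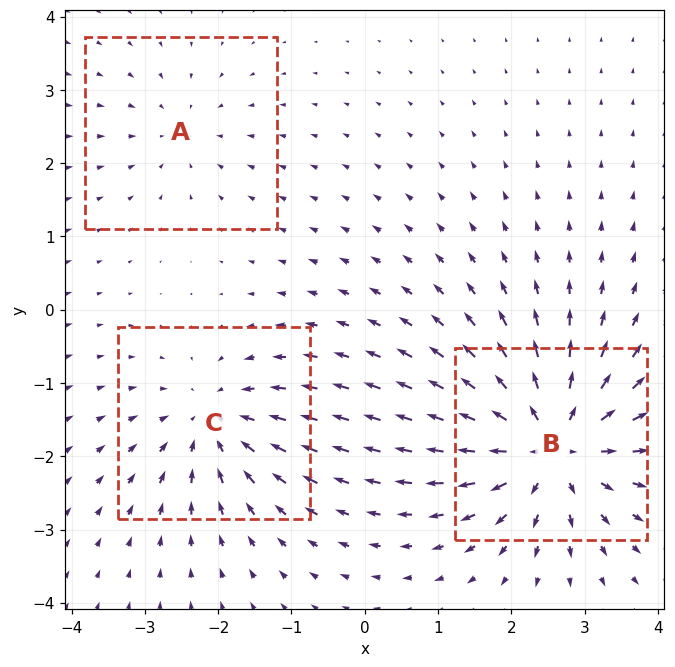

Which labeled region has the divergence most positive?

B

Divergence at each region's feature centre — A: about -2, B: about +6, C: about -4. Region B is most positive.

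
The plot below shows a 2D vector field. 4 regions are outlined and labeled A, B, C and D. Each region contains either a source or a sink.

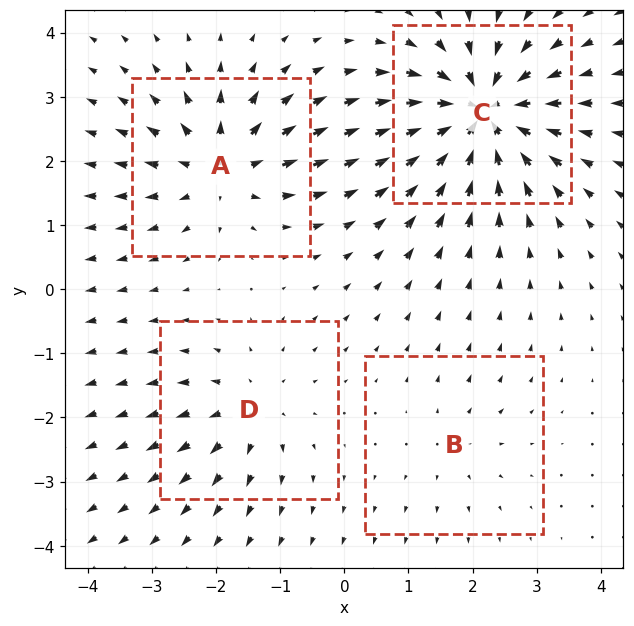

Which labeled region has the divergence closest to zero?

B

Divergence at each region's feature centre — A: about +6, B: about +2, C: about -9, D: about +4. Region B is closest to zero.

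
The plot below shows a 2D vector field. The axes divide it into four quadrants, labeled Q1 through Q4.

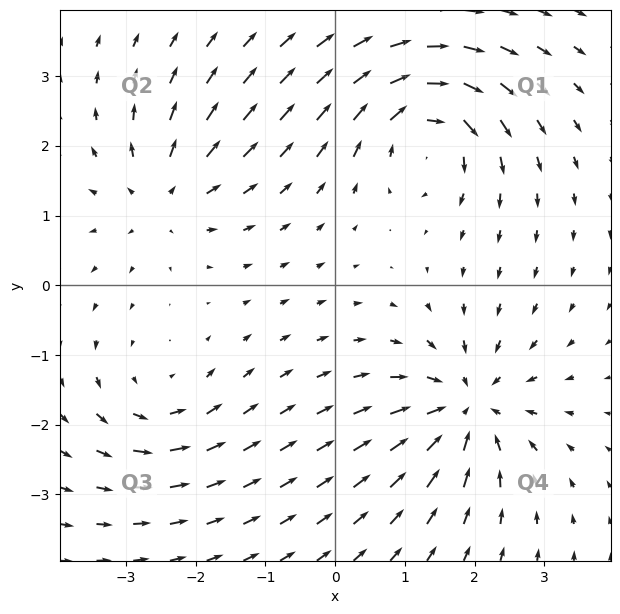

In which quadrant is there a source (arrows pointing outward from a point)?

The source sits at approximately (-2.5, 1.3), which lies in quadrant Q2. The divergence there is about +4, positive as expected for a source.

Q2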